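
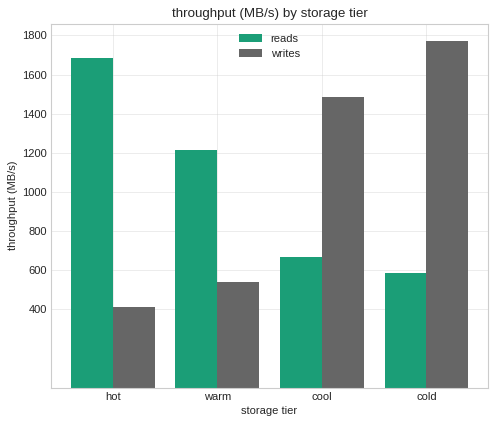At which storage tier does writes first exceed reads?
cool

warm: writes ≈ 600 vs reads ≈ 1200 (not yet); cool: writes ≈ 1400 vs reads ≈ 600 (first crossover).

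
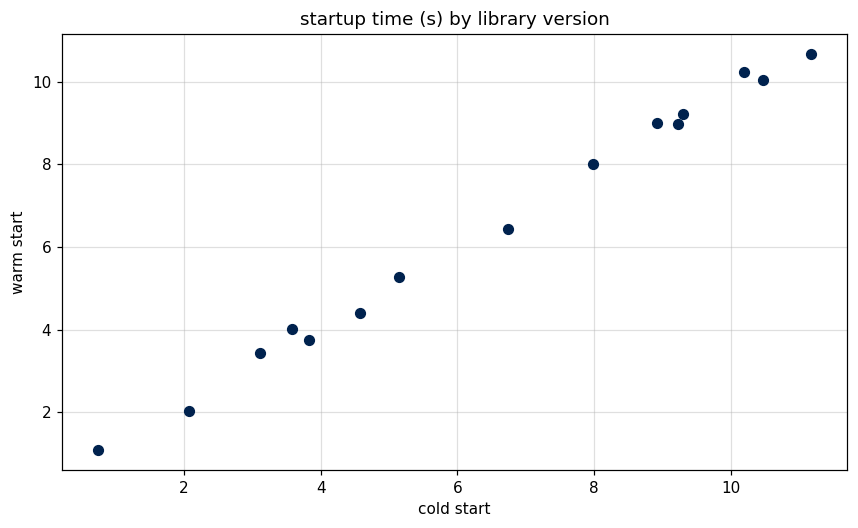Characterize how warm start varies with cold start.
positive, strong

Points are positively correlated; strong (|r| ≈ 1.0).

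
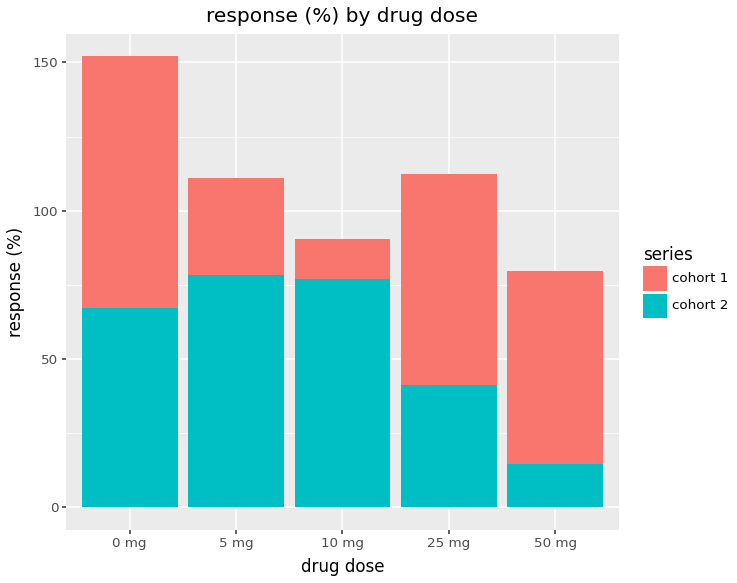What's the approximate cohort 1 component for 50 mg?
≈ 60

cohort 1 top ≈ 80, bottom ≈ 20; segment ≈ 60.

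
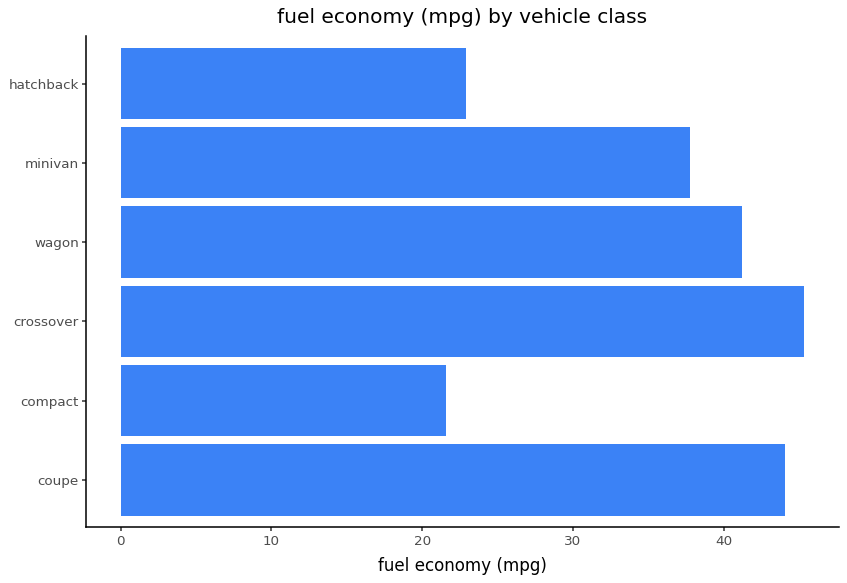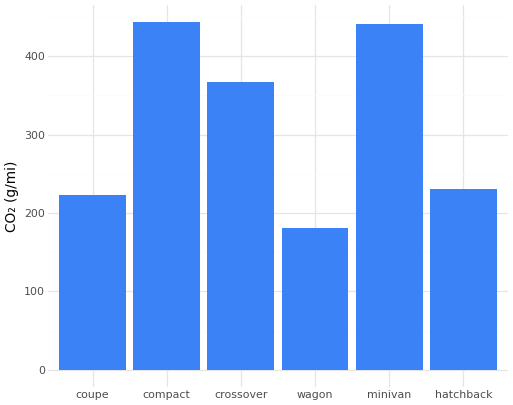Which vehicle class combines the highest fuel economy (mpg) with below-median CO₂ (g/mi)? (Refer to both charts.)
coupe

Chart 2 median CO₂ (g/mi) ≈ 300; below-median vehicle classes: coupe, wagon, hatchback. Among those, coupe has the highest fuel economy (mpg) (≈ 45).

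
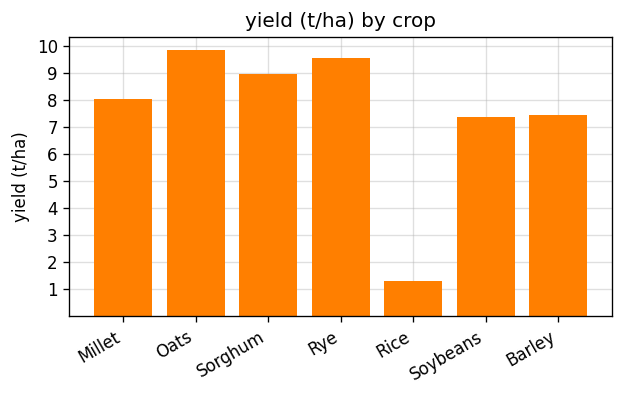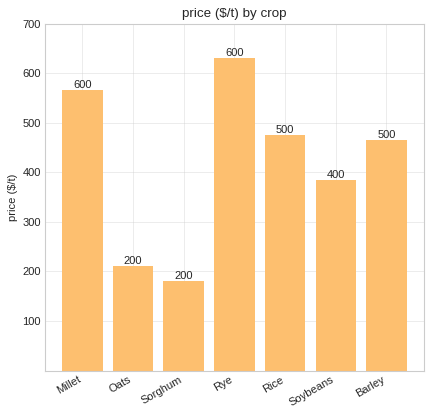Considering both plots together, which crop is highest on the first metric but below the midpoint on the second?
Chart 2 median price ($/t) ≈ 500; below-median crops: Oats, Sorghum, Soybeans. Among those, Oats has the highest yield (t/ha) (≈ 10).

Oats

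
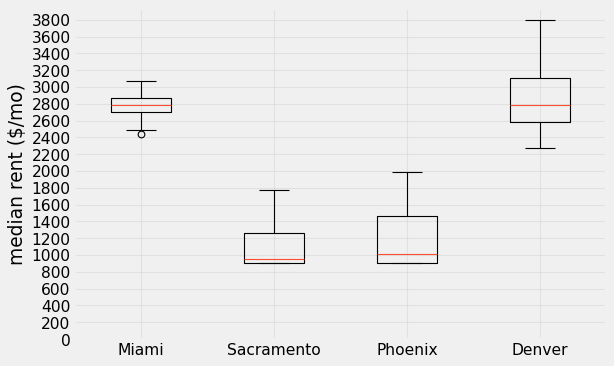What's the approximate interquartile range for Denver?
Q3 ≈ 3200, Q1 ≈ 2600; IQR ≈ 600.

≈ 600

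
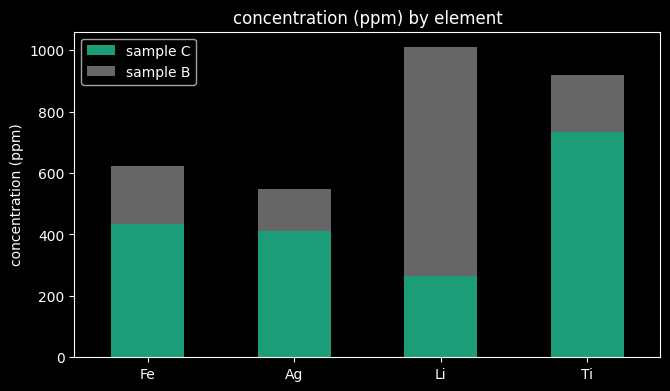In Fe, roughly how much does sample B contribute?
≈ 200

sample B top ≈ 600, bottom ≈ 400; segment ≈ 200.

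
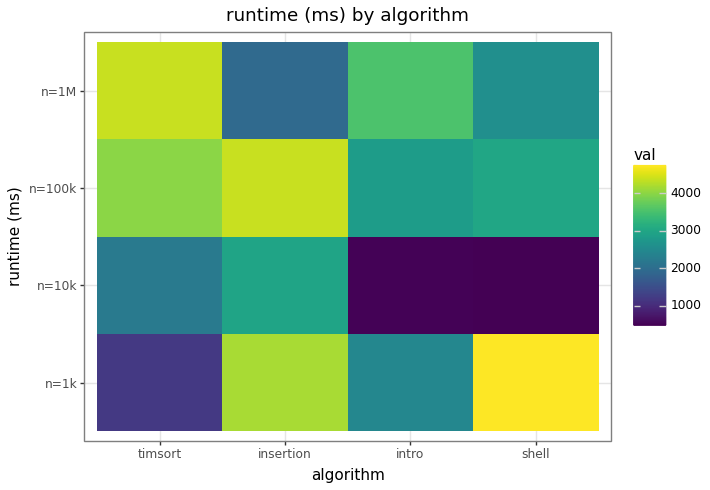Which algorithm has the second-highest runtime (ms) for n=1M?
Top 3 for n=1M: timsort ≈ 4500, intro ≈ 3500, shell ≈ 2500.

intro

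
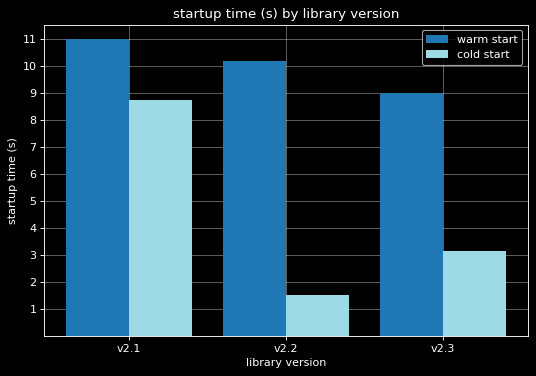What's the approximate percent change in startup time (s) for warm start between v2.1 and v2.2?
v2.1 ≈ 11, v2.2 ≈ 10; (10 − 11) / 11 ≈ -9.1%.

≈ -9.1%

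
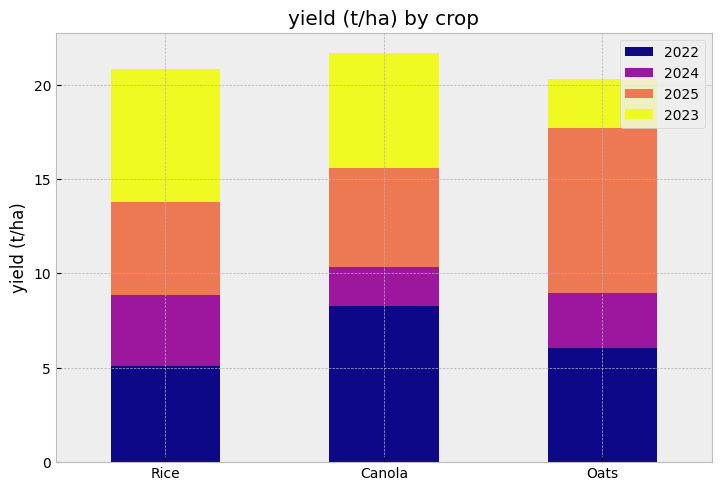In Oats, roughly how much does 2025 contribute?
2025 top ≈ 18, bottom ≈ 8; segment ≈ 10.

≈ 10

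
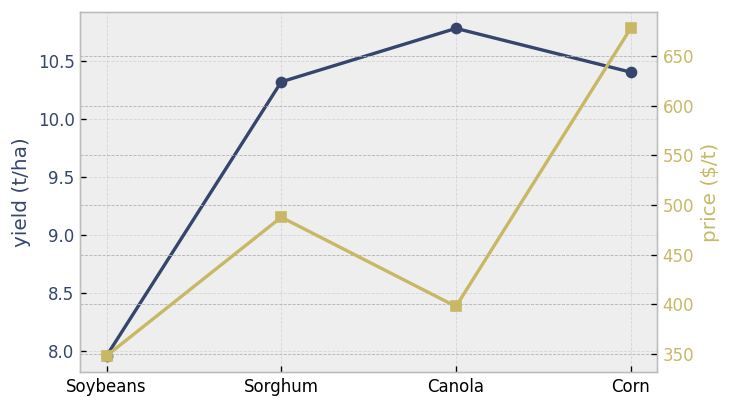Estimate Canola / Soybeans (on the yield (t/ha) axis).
≈ 1.38×

Canola ≈ 11.0, Soybeans ≈ 8.0; 11.0/8.0 ≈ 1.38.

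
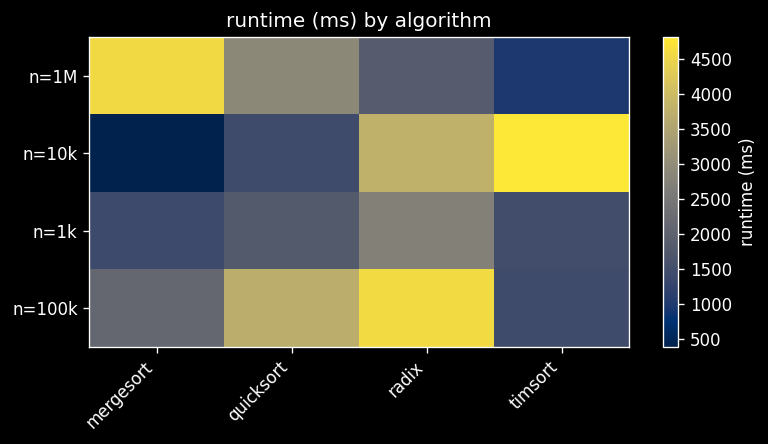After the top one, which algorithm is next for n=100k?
quicksort

Top 3 for n=100k: radix ≈ 4500, quicksort ≈ 3500, mergesort ≈ 2000.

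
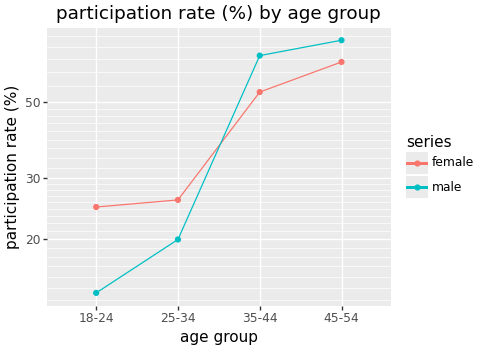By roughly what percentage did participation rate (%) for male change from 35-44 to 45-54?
≈ +14.3%

35-44 ≈ 70, 45-54 ≈ 80; (80 − 70) / 70 ≈ +14.3%.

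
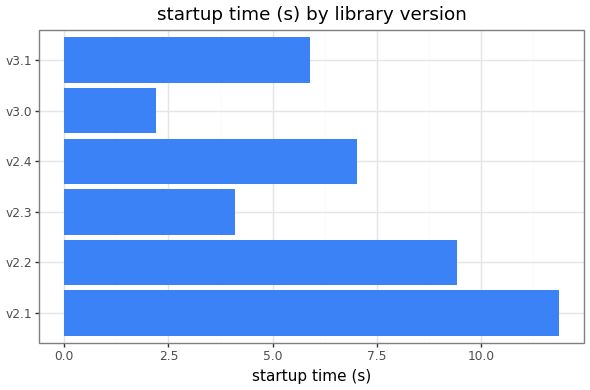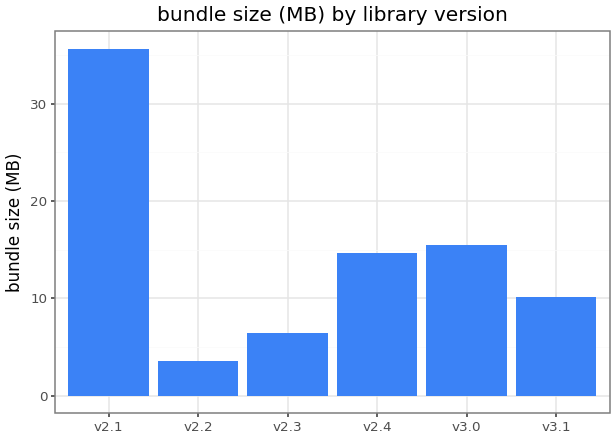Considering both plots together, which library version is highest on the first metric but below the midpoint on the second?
Chart 2 median bundle size (MB) ≈ 10; below-median library versions: v2.2, v2.3, v3.1. Among those, v2.2 has the highest startup time (s) (≈ 10).

v2.2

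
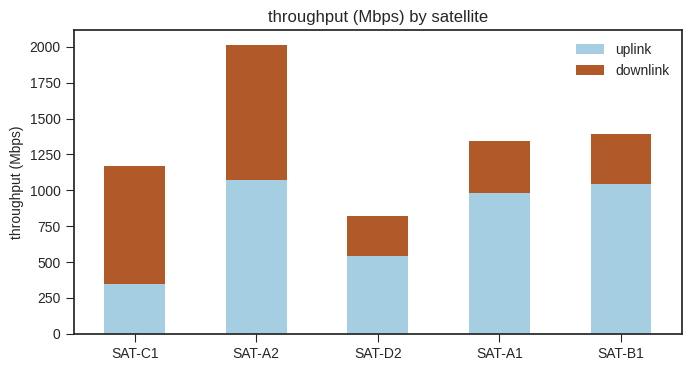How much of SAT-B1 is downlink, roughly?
≈ 400

downlink top ≈ 1400, bottom ≈ 1000; segment ≈ 400.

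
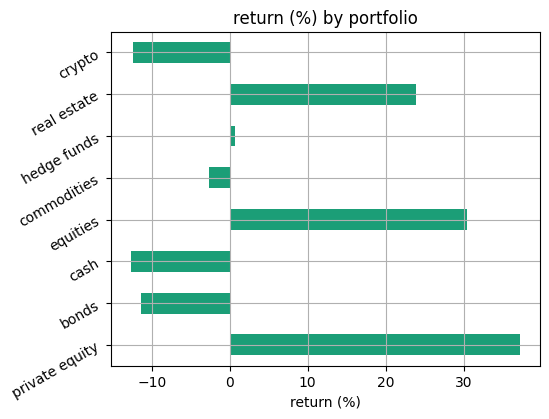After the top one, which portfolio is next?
Top 3: private equity ≈ 35, equities ≈ 30, real estate ≈ 25.

equities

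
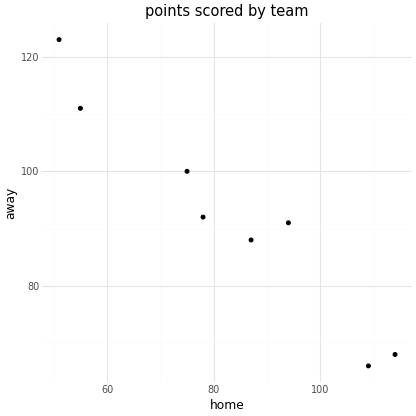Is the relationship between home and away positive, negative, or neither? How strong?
Points are negatively correlated; strong (|r| ≈ 1.0).

negative, strong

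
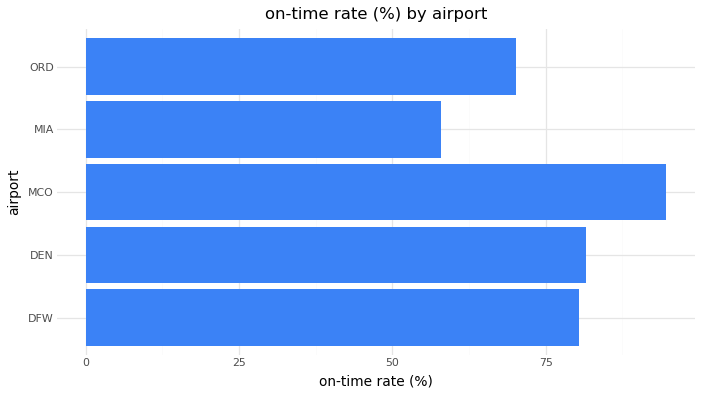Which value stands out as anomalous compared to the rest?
MIA ≈ 60; the rest sit between ≈ 70 and ≈ 90.

MIA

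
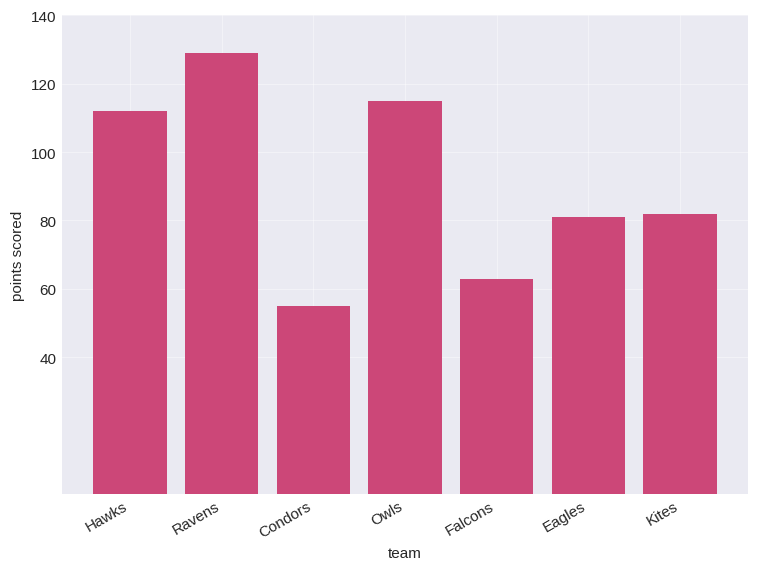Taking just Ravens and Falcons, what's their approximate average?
≈ 90

(120 + 60) / 2 ≈ 90.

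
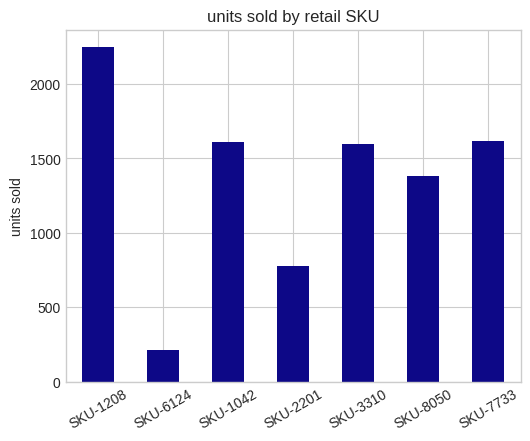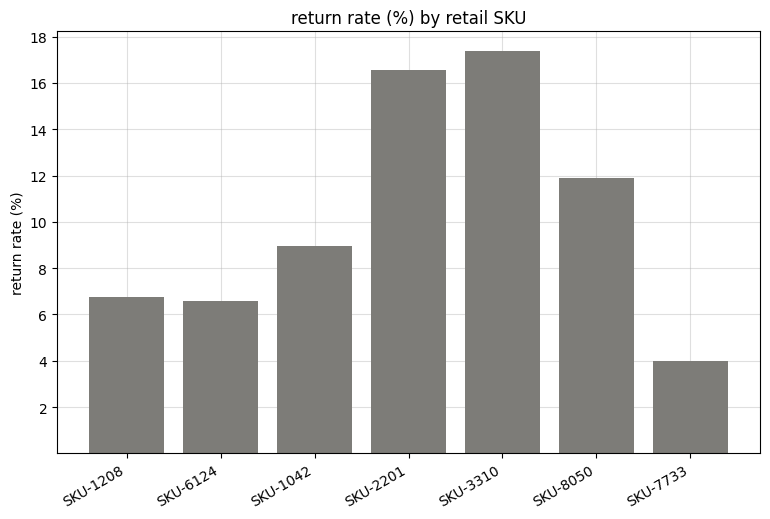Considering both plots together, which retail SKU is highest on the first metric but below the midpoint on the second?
SKU-1208

Chart 2 median return rate (%) ≈ 8; below-median retail SKUs: SKU-1208, SKU-6124, SKU-7733. Among those, SKU-1208 has the highest units sold (≈ 2500).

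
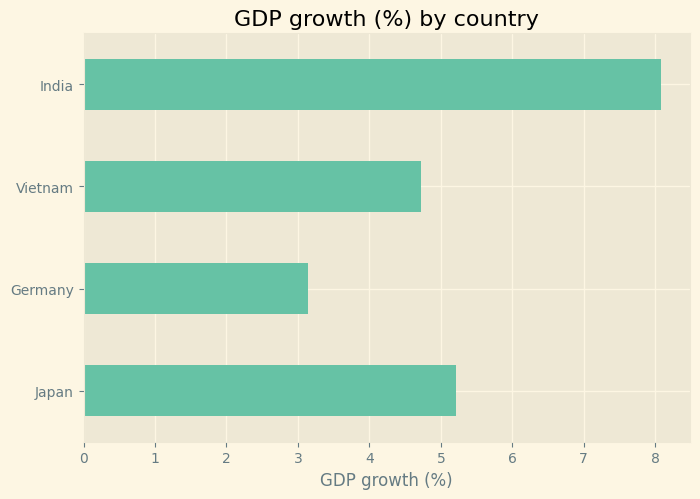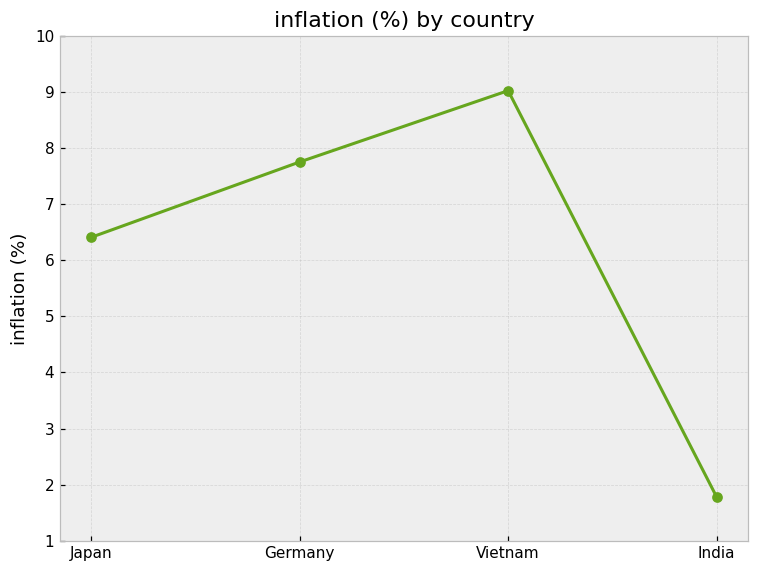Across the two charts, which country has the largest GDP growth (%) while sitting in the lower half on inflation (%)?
Chart 2 median inflation (%) ≈ 7; below-median countries: Japan, India. Among those, India has the highest GDP growth (%) (≈ 8).

India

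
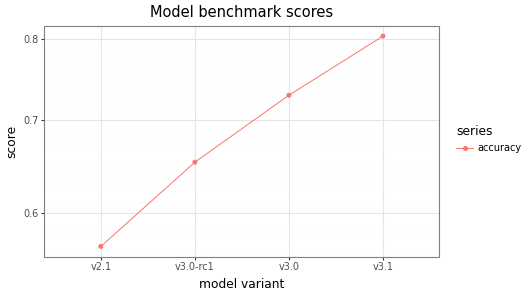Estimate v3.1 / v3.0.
≈ 1.11×

v3.1 ≈ 0.80, v3.0 ≈ 0.72; 0.80/0.72 ≈ 1.11.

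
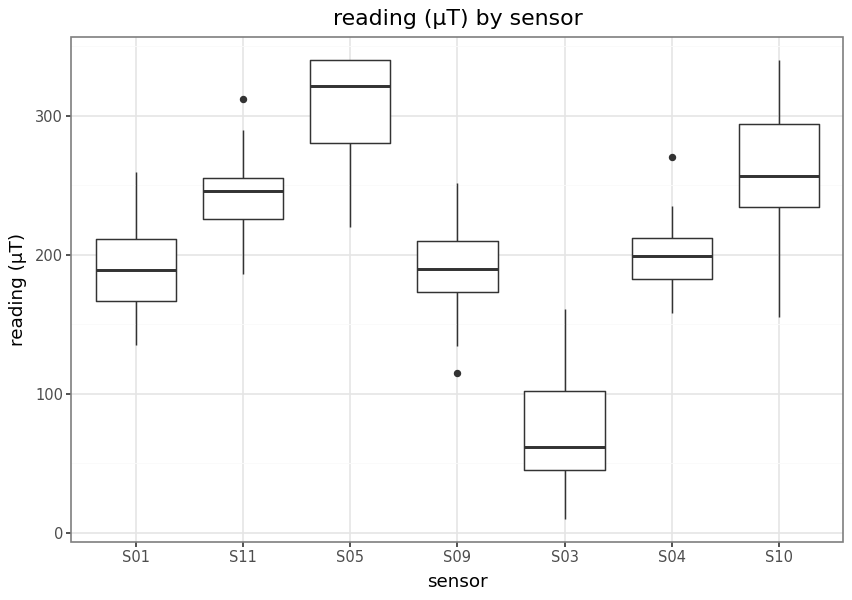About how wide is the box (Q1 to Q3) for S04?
Q3 ≈ 200, Q1 ≈ 175; IQR ≈ 25.

≈ 25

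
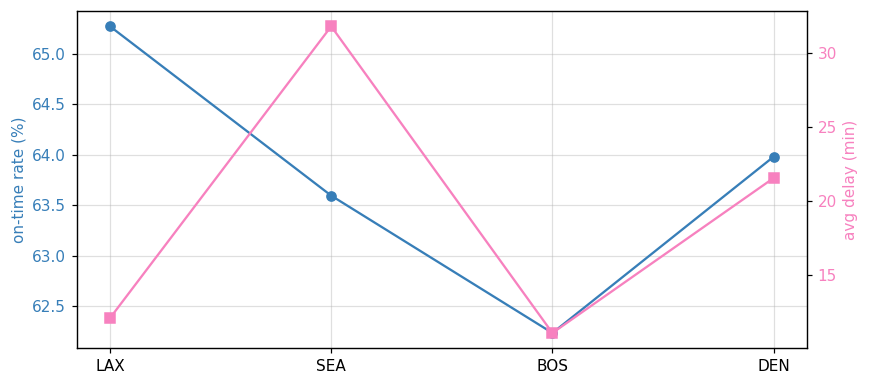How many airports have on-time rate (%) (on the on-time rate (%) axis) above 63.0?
Above 63.0: LAX, SEA, DEN.

3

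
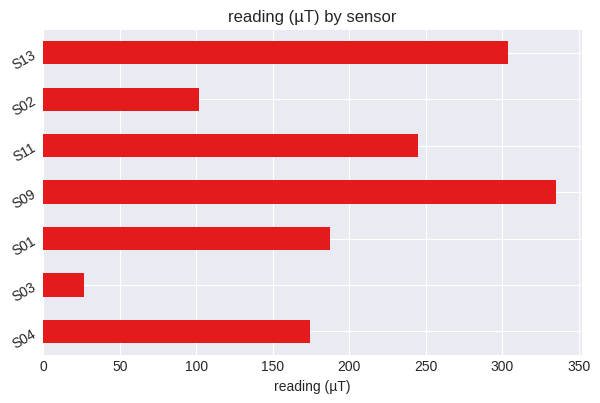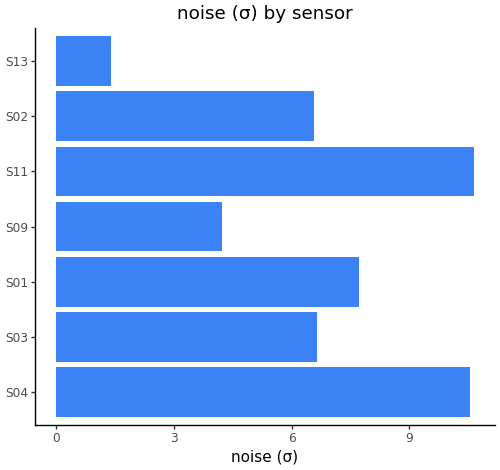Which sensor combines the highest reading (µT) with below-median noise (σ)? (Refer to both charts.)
Chart 2 median noise (σ) ≈ 7; below-median sensors: S09, S02, S13. Among those, S09 has the highest reading (µT) (≈ 350).

S09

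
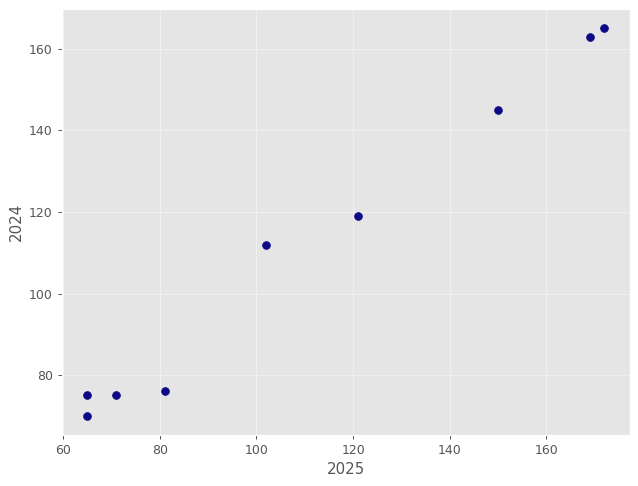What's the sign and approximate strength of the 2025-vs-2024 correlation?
positive, strong

Points are positively correlated; strong (|r| ≈ 1.0).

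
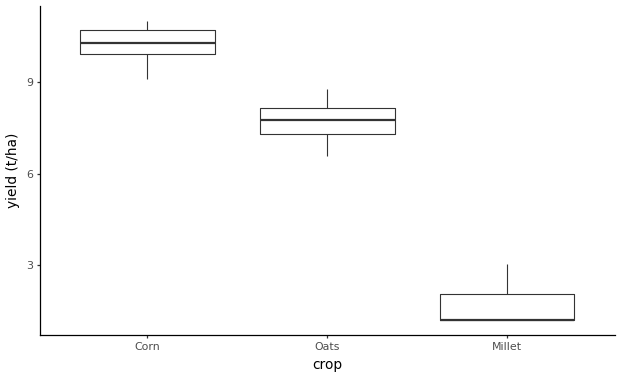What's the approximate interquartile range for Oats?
≈ 1

Q3 ≈ 8, Q1 ≈ 7; IQR ≈ 1.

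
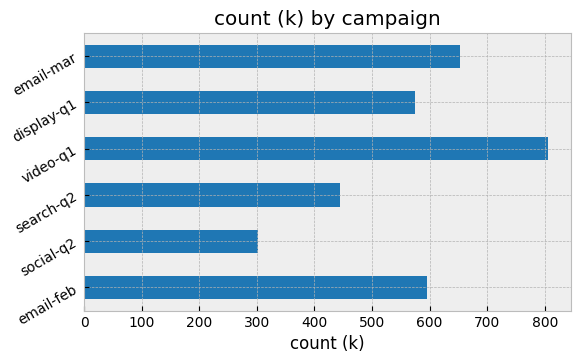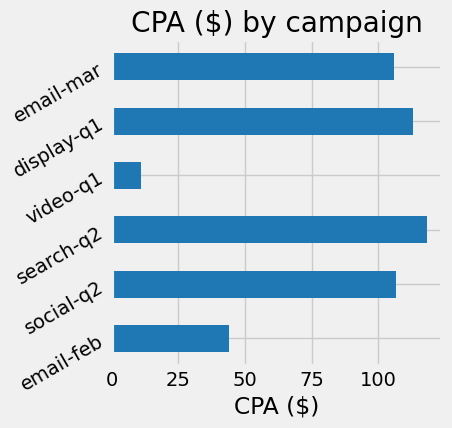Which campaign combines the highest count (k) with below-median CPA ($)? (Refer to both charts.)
video-q1

Chart 2 median CPA ($) ≈ 100; below-median campaigns: email-feb, video-q1, email-mar. Among those, video-q1 has the highest count (k) (≈ 800).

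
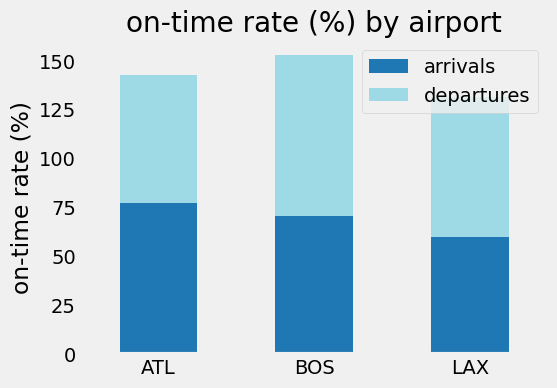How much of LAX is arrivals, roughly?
≈ 60

arrivals top ≈ 60, bottom ≈ 0; segment ≈ 60.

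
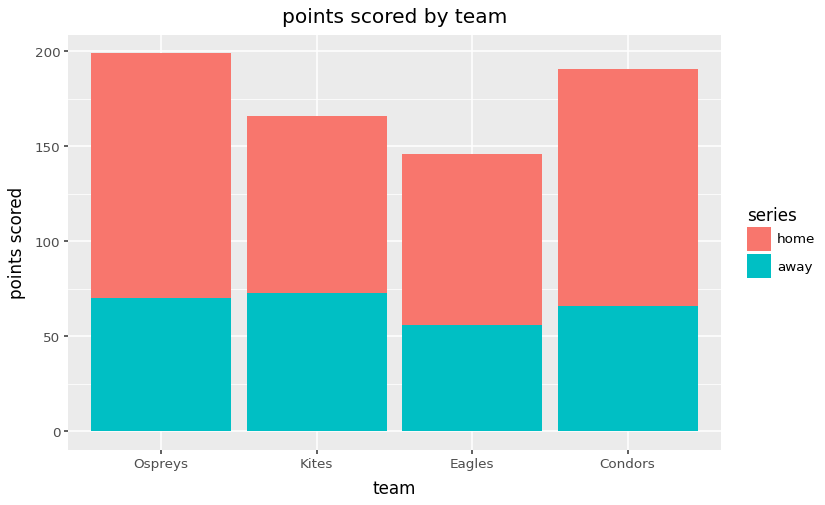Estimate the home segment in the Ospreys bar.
≈ 120

home top ≈ 200, bottom ≈ 80; segment ≈ 120.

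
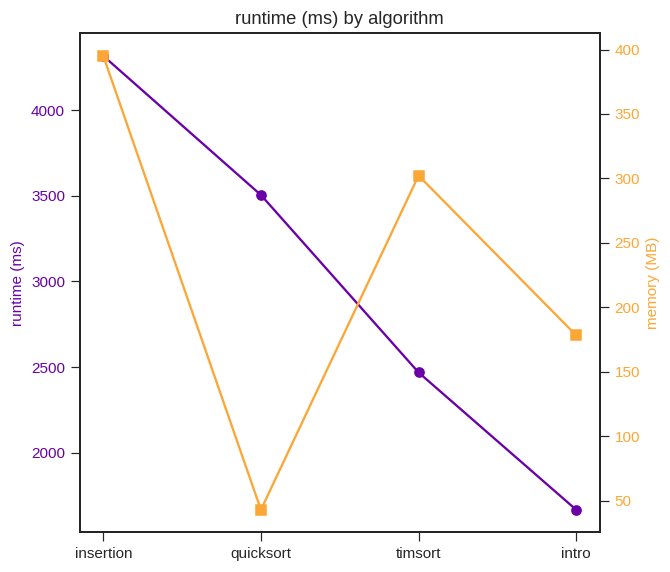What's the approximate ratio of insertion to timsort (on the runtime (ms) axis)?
insertion ≈ 4500, timsort ≈ 2500; 4500/2500 ≈ 1.8.

≈ 1.8×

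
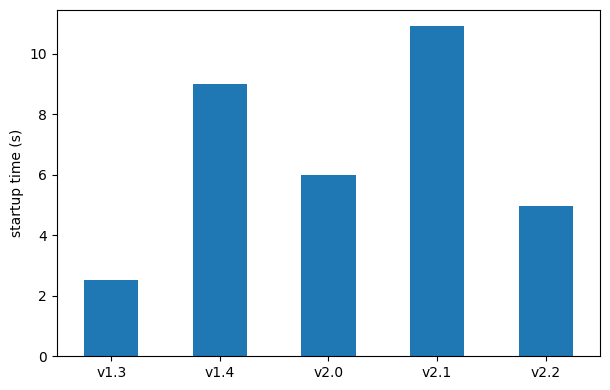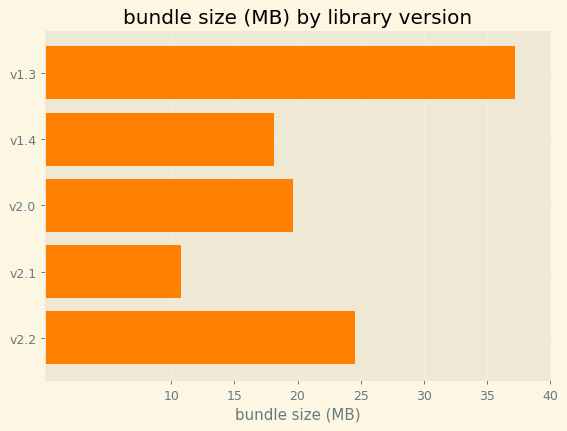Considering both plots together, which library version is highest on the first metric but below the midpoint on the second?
Chart 2 median bundle size (MB) ≈ 20; below-median library versions: v1.4, v2.1. Among those, v2.1 has the highest startup time (s) (≈ 11).

v2.1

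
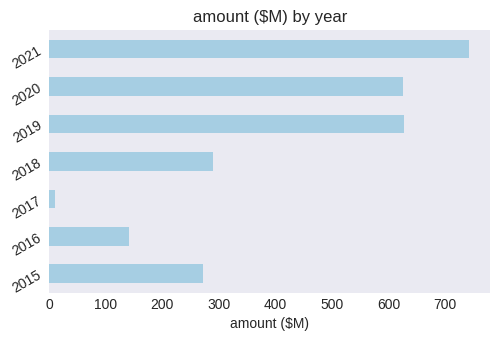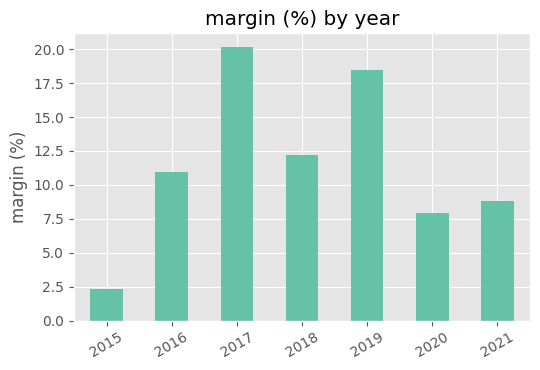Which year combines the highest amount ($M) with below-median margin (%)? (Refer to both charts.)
2021

Chart 2 median margin (%) ≈ 10; below-median years: 2015, 2020, 2021. Among those, 2021 has the highest amount ($M) (≈ 700).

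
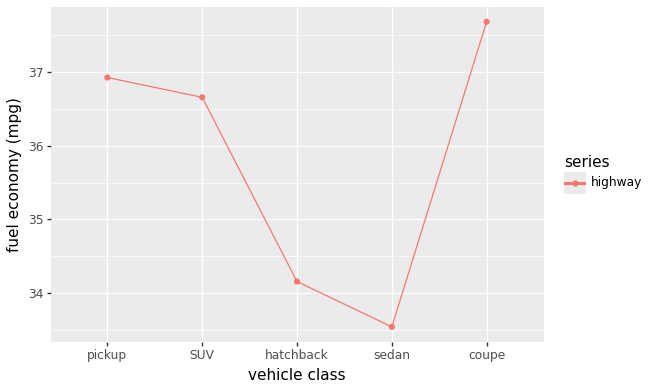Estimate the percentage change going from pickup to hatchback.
≈ -8.1%

pickup ≈ 37.0, hatchback ≈ 34.0; (34.0 − 37.0) / 37.0 ≈ -8.1%.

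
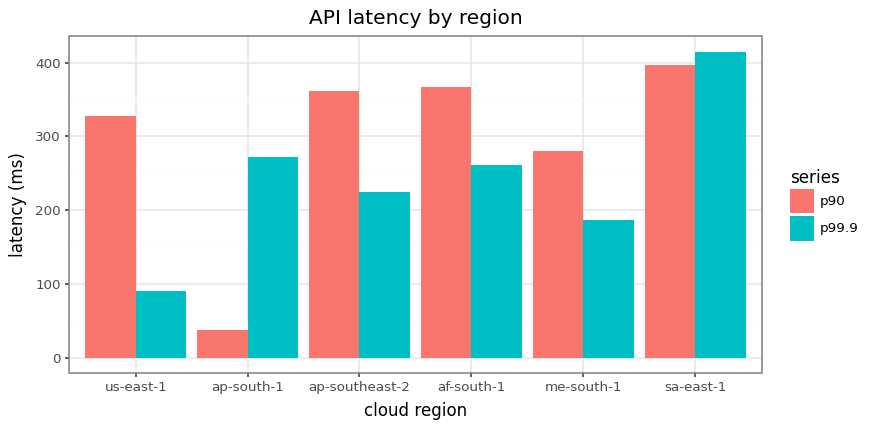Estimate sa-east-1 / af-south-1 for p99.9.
sa-east-1 ≈ 400, af-south-1 ≈ 250; 400/250 ≈ 1.6.

≈ 1.6×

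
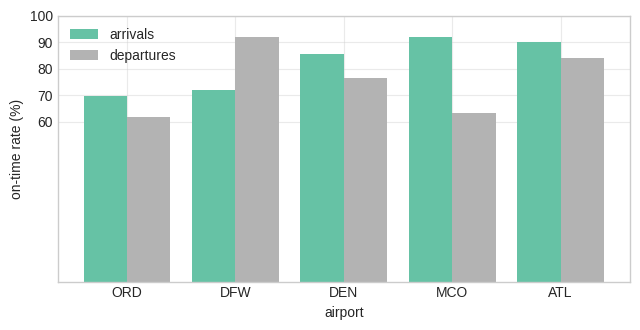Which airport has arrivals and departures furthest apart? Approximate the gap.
MCO, ≈ 30 %

MCO: arrivals ≈ 90, departures ≈ 60 → gap ≈ 30. Next-largest (DFW) is only ≈ 20.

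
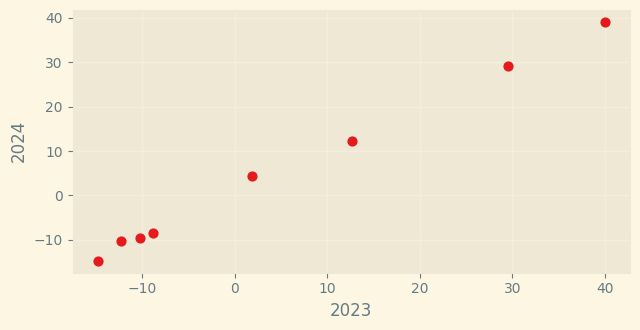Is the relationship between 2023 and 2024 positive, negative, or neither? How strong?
positive, strong

Points are positively correlated; strong (|r| ≈ 1.0).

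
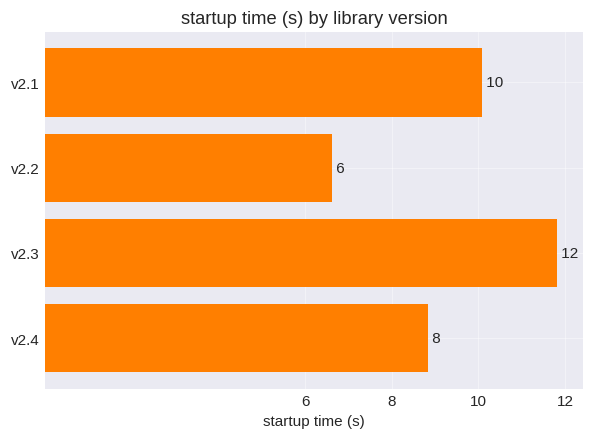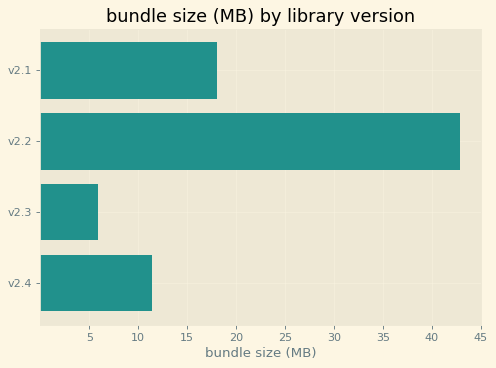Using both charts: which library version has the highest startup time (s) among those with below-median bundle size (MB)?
Chart 2 median bundle size (MB) ≈ 15; below-median library versions: v2.3, v2.4. Among those, v2.3 has the highest startup time (s) (≈ 12).

v2.3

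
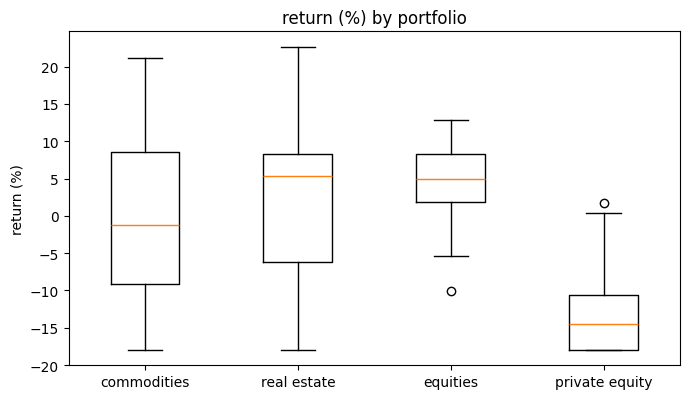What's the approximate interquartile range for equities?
≈ 6

Q3 ≈ 8, Q1 ≈ 2; IQR ≈ 6.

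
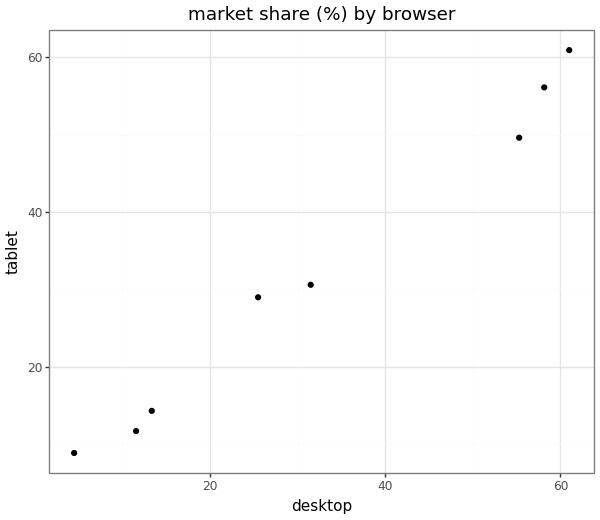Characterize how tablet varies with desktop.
positive, strong

Points are positively correlated; strong (|r| ≈ 1.0).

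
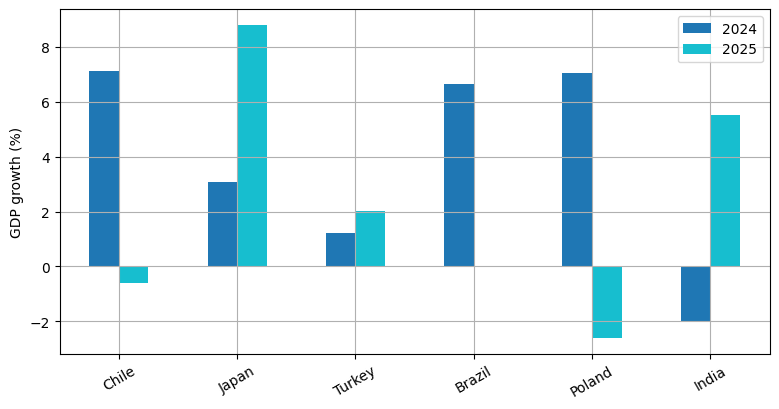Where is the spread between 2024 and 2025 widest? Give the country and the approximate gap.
Poland, ≈ 10 %

Poland: 2024 ≈ 7, 2025 ≈ -3 → gap ≈ 10. Next-largest (Chile) is only ≈ 8.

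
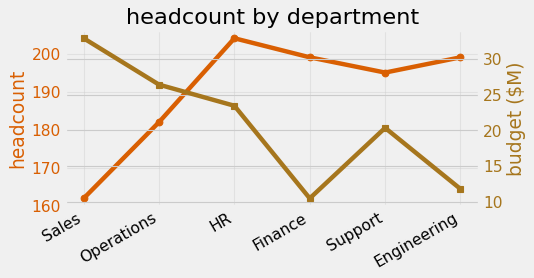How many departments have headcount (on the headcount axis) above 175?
Above 175: Operations, HR, Finance, Support, Engineering.

5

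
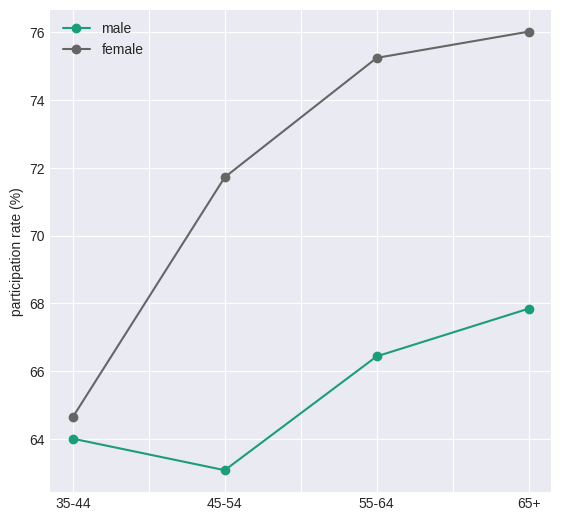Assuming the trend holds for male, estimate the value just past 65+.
≈ 70

Last three: 64, 66, 68 → slope ≈ 2/step → next ≈ 70.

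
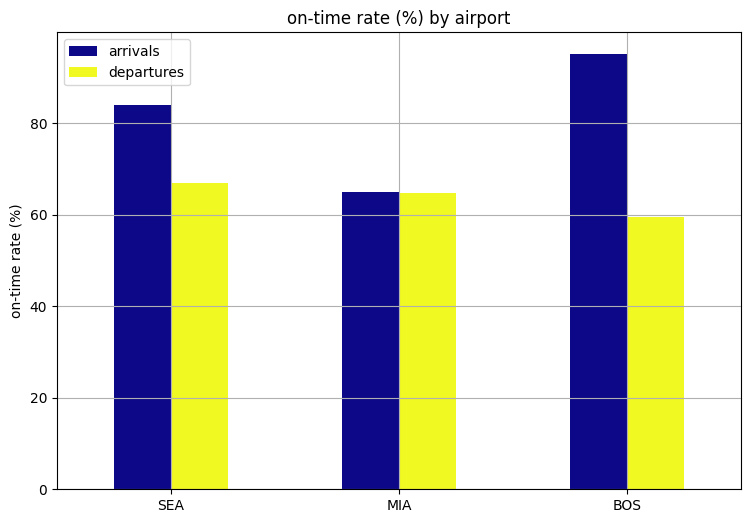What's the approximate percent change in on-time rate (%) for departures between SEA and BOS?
SEA ≈ 70, BOS ≈ 60; (60 − 70) / 70 ≈ -14.3%.

≈ -14.3%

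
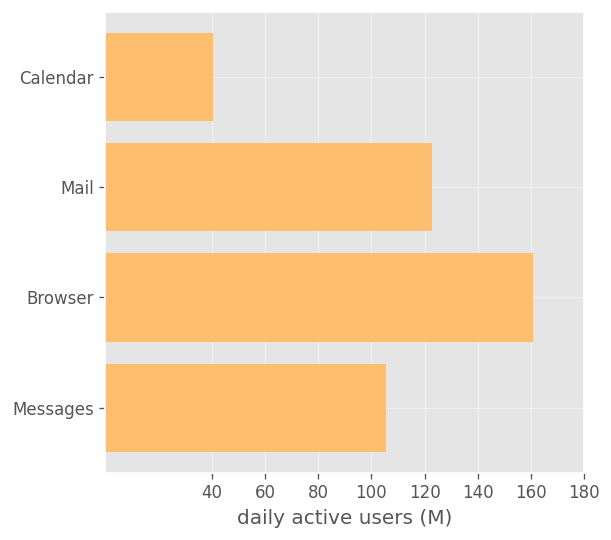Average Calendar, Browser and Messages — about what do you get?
≈ 100

(40 + 160 + 100) / 3 ≈ 100.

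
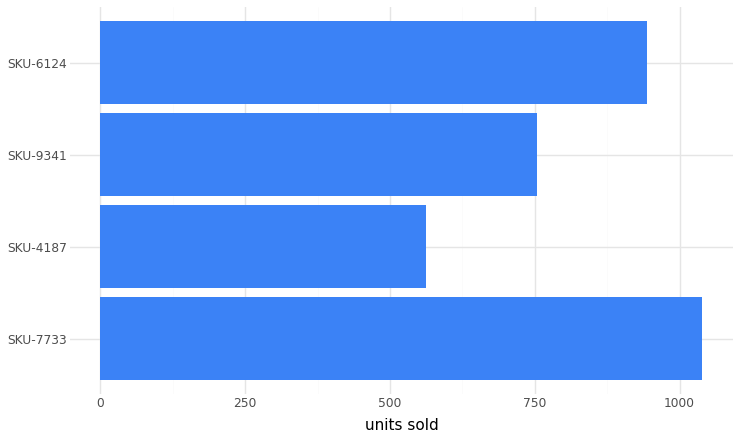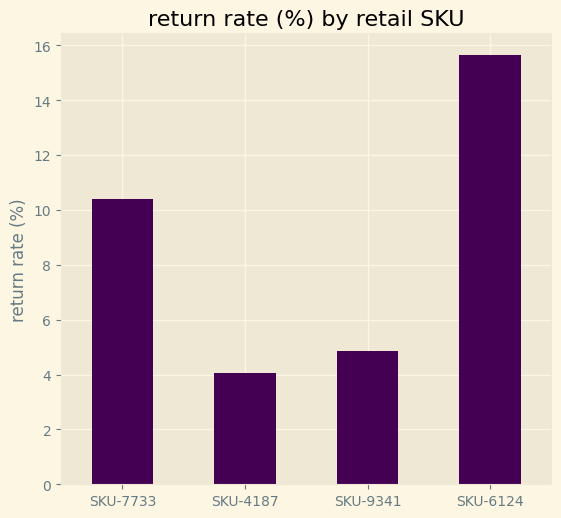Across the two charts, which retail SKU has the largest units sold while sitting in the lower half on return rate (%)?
SKU-9341

Chart 2 median return rate (%) ≈ 8; below-median retail SKUs: SKU-4187, SKU-9341. Among those, SKU-9341 has the highest units sold (≈ 800).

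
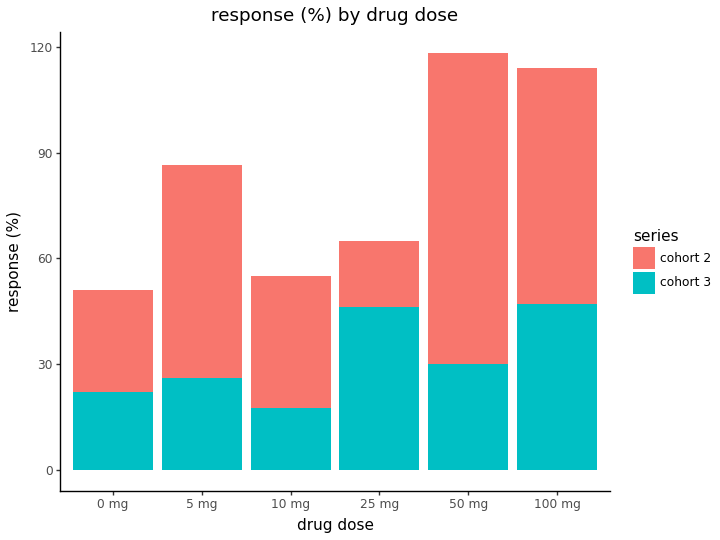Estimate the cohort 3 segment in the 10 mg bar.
cohort 3 top ≈ 20, bottom ≈ 0; segment ≈ 20.

≈ 20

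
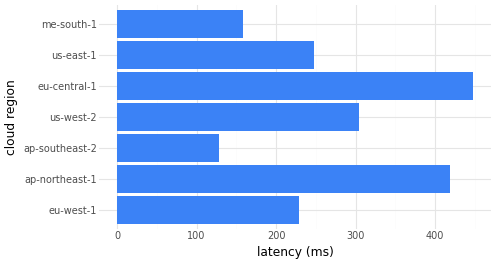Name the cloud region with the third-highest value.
us-west-2

Top 4: eu-central-1 ≈ 450, ap-northeast-1 ≈ 400, us-west-2 ≈ 300, us-east-1 ≈ 250.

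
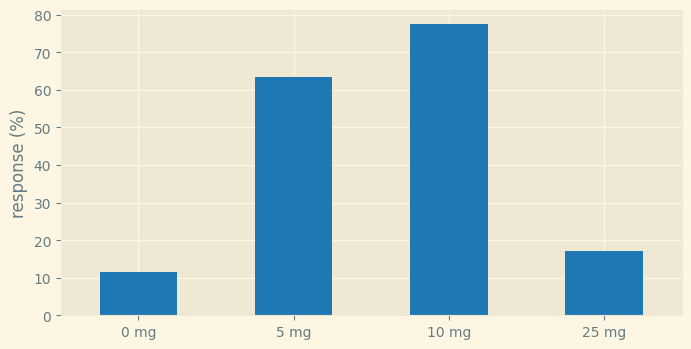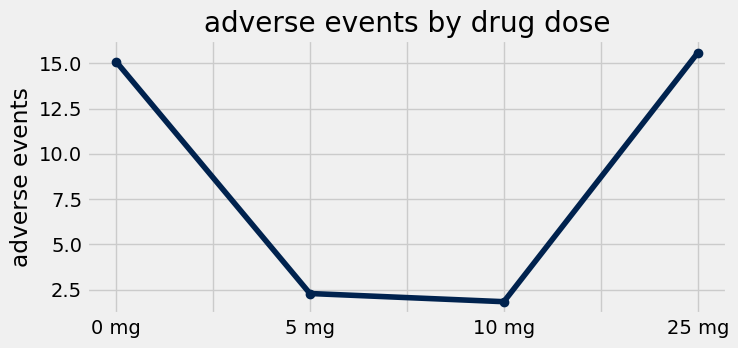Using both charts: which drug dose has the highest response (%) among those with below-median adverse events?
Chart 2 median adverse events ≈ 8; below-median drug doses: 5 mg, 10 mg. Among those, 10 mg has the highest response (%) (≈ 80).

10 mg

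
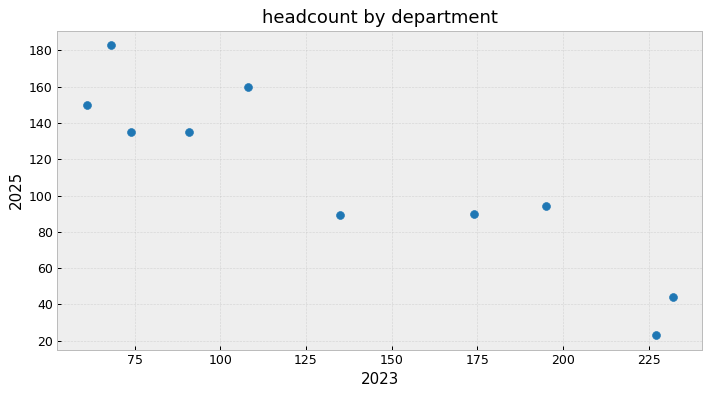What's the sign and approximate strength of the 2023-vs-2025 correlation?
Points are negatively correlated; strong (|r| ≈ 0.9).

negative, strong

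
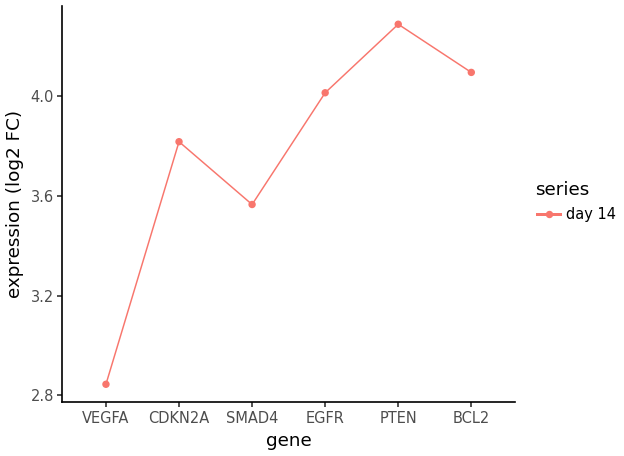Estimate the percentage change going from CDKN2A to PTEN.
CDKN2A ≈ 3.8, PTEN ≈ 4.2; (4.2 − 3.8) / 3.8 ≈ +10.5%.

≈ +10.5%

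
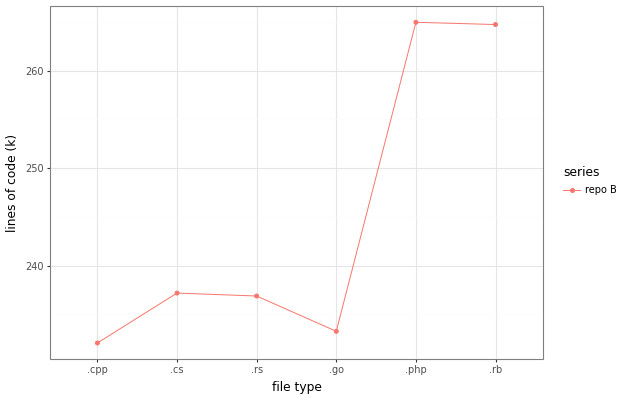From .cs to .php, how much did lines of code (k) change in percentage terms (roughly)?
≈ +12.8%

.cs ≈ 235, .php ≈ 265; (265 − 235) / 235 ≈ +12.8%.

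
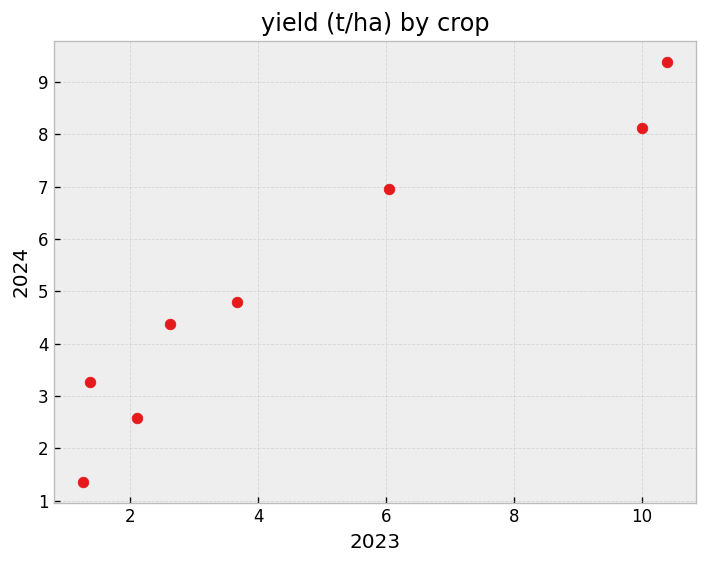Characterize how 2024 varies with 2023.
Points are positively correlated; strong (|r| ≈ 1.0).

positive, strong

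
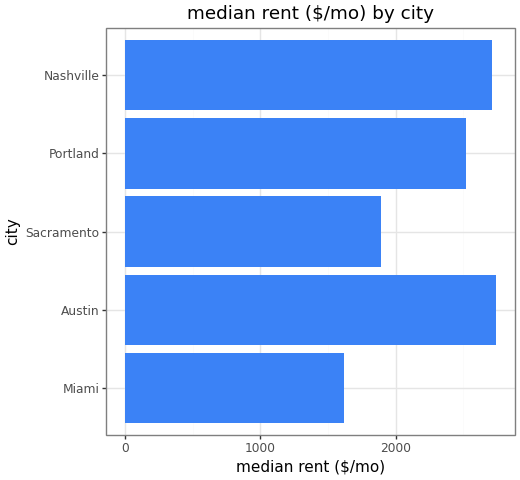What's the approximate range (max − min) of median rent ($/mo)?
≈ 1000

Max Austin ≈ 2500, min Miami ≈ 1500; range ≈ 1000.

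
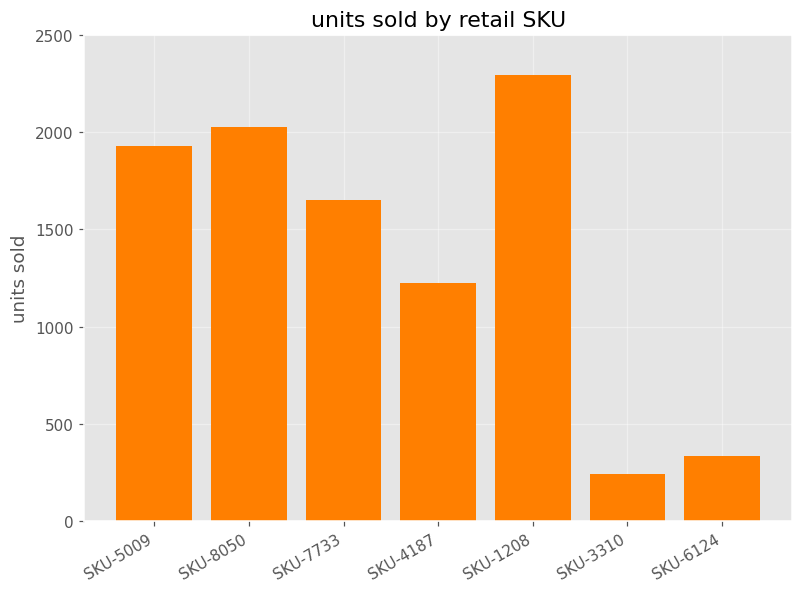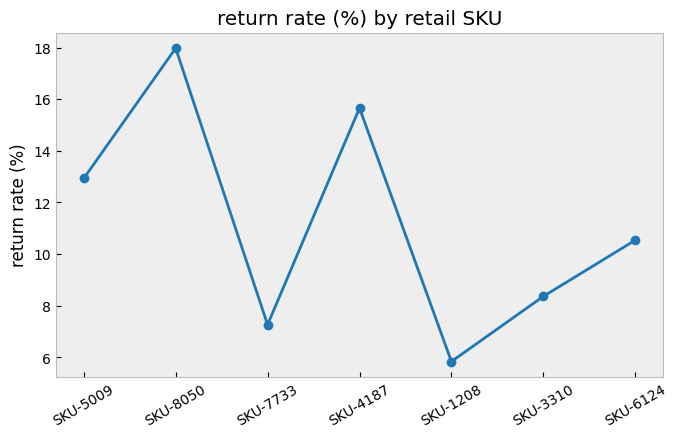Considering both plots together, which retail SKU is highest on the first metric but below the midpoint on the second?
Chart 2 median return rate (%) ≈ 10; below-median retail SKUs: SKU-7733, SKU-1208, SKU-3310. Among those, SKU-1208 has the highest units sold (≈ 2500).

SKU-1208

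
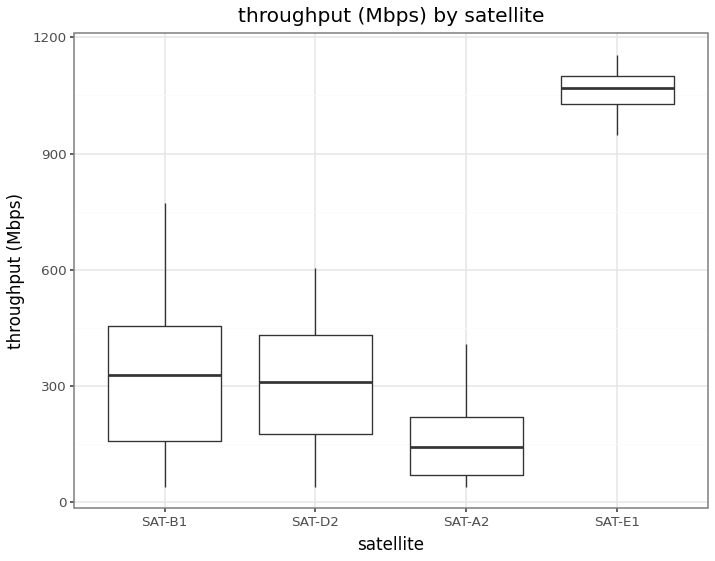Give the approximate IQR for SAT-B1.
Q3 ≈ 500, Q1 ≈ 200; IQR ≈ 300.

≈ 300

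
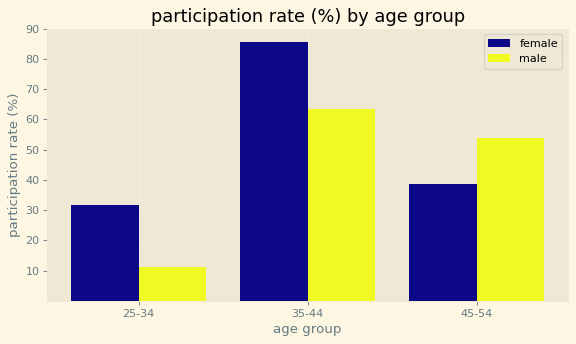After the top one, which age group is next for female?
Top 3 for female: 35-44 ≈ 90, 45-54 ≈ 40, 25-34 ≈ 30.

45-54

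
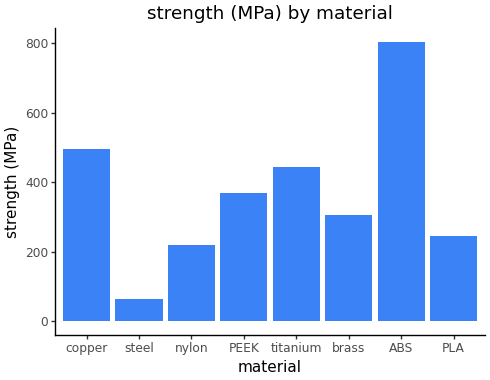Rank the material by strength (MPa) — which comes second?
Top 3: ABS ≈ 800, copper ≈ 500, titanium ≈ 400.

copper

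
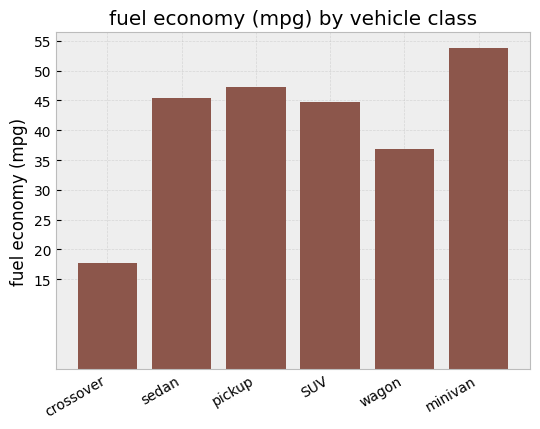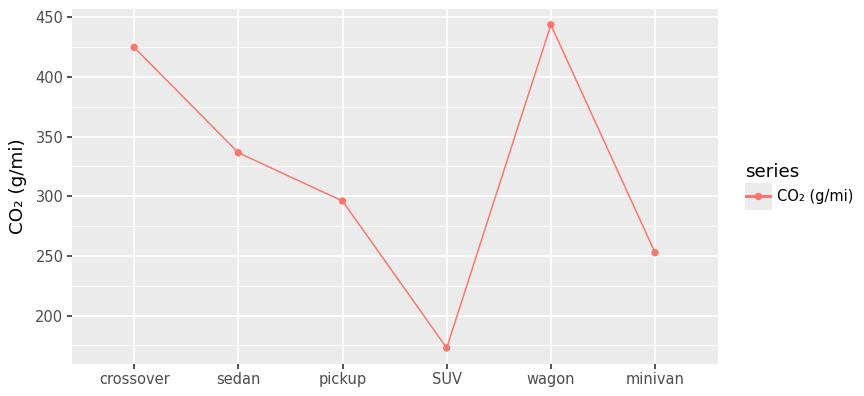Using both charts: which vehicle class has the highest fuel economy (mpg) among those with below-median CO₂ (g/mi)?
Chart 2 median CO₂ (g/mi) ≈ 300; below-median vehicle classes: pickup, SUV, minivan. Among those, minivan has the highest fuel economy (mpg) (≈ 55).

minivan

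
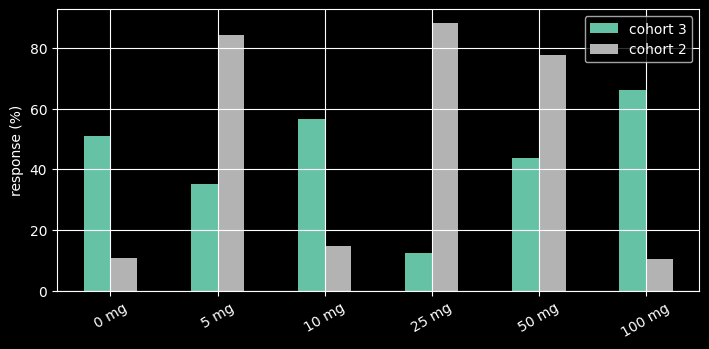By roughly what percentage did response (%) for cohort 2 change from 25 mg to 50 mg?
25 mg ≈ 90, 50 mg ≈ 80; (80 − 90) / 90 ≈ -11.1%.

≈ -11.1%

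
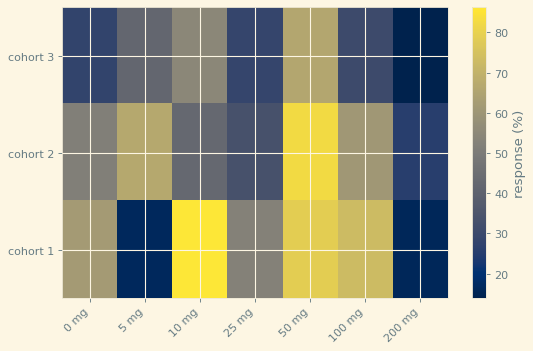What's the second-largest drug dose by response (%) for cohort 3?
10 mg

Top 3 for cohort 3: 50 mg ≈ 70, 10 mg ≈ 50, 5 mg ≈ 40.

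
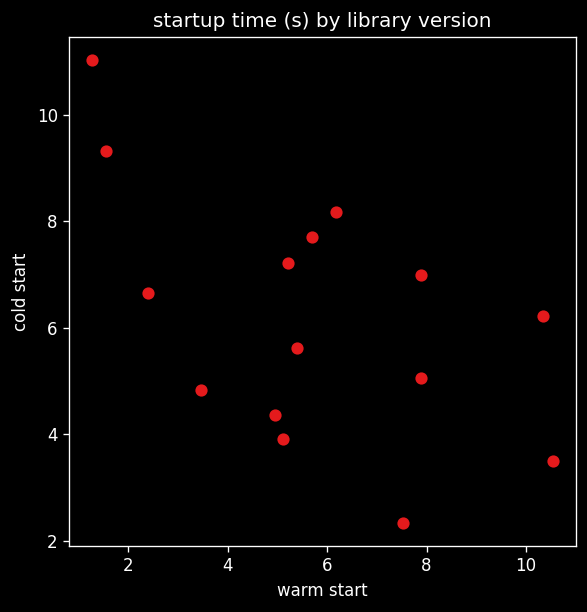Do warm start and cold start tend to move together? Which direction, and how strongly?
negative, moderate

Points are negatively correlated; moderate (|r| ≈ 0.5).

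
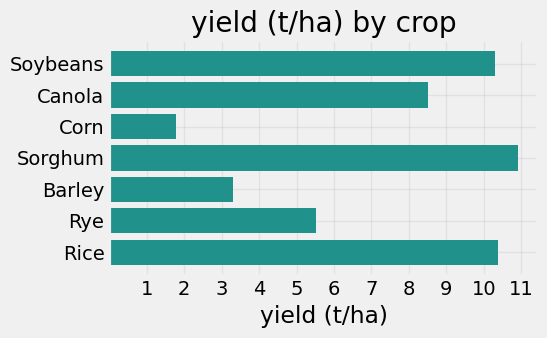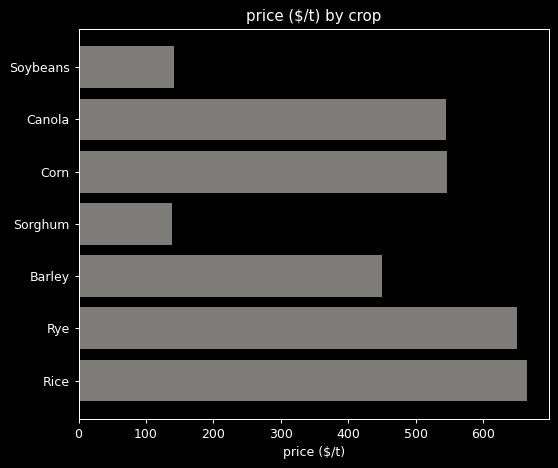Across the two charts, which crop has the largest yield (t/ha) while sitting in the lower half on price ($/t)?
Sorghum

Chart 2 median price ($/t) ≈ 500; below-median crops: Soybeans, Sorghum, Barley. Among those, Sorghum has the highest yield (t/ha) (≈ 11).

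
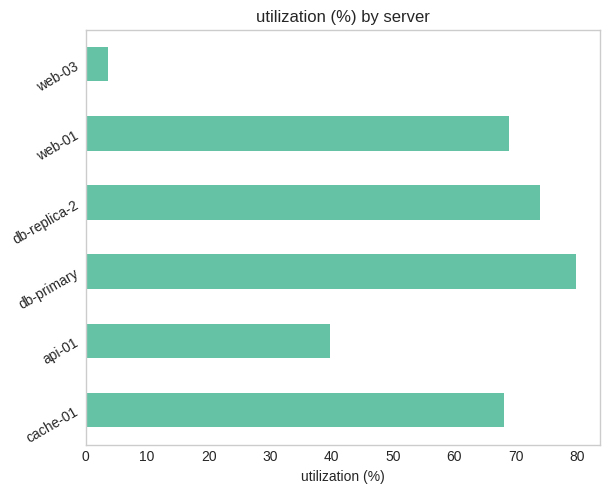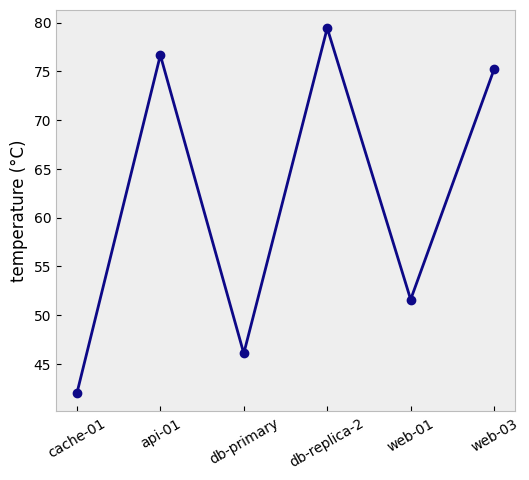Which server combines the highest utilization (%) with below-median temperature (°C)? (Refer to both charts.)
db-primary

Chart 2 median temperature (°C) ≈ 60; below-median servers: cache-01, db-primary, web-01. Among those, db-primary has the highest utilization (%) (≈ 80).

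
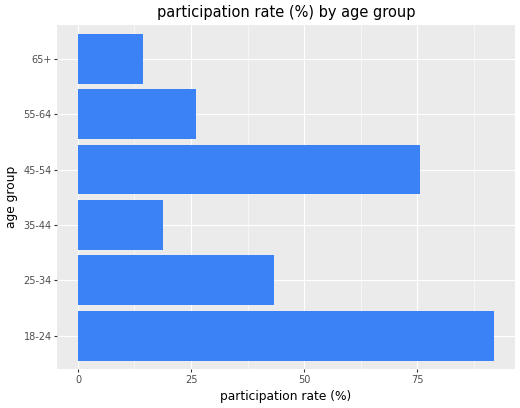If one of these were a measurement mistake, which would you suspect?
18-24

18-24 ≈ 90; the rest sit between ≈ 10 and ≈ 80.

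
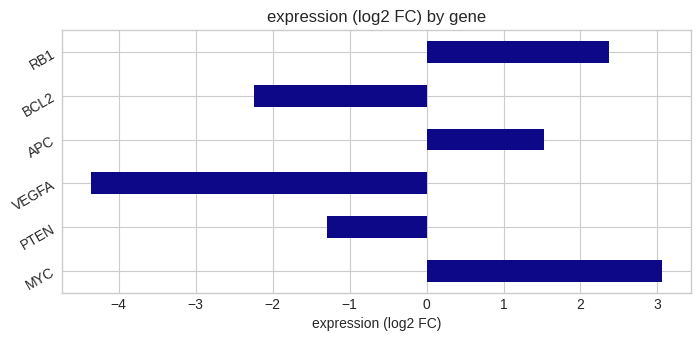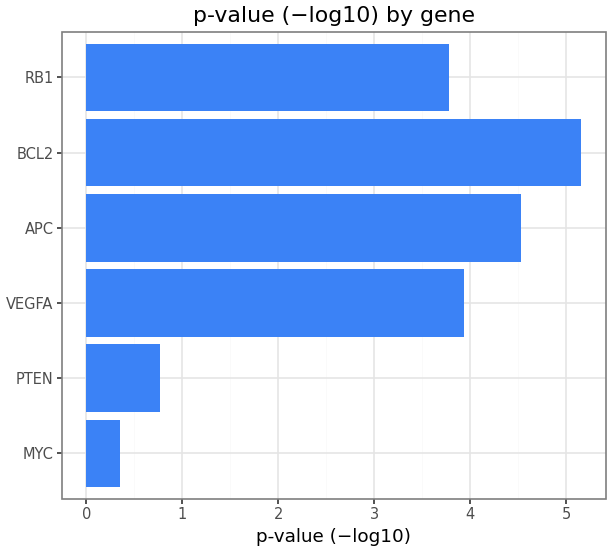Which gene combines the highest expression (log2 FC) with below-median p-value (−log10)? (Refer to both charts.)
MYC

Chart 2 median p-value (−log10) ≈ 4; below-median genes: MYC, PTEN, RB1. Among those, MYC has the highest expression (log2 FC) (≈ 3).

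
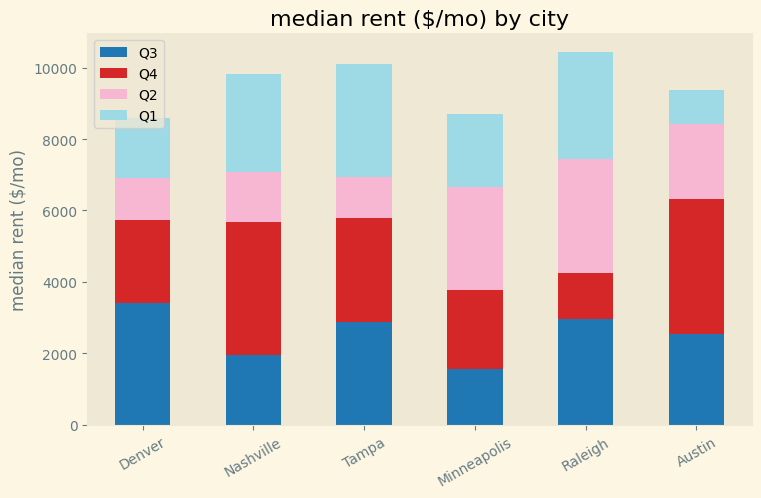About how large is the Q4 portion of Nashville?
≈ 4000

Q4 top ≈ 6000, bottom ≈ 2000; segment ≈ 4000.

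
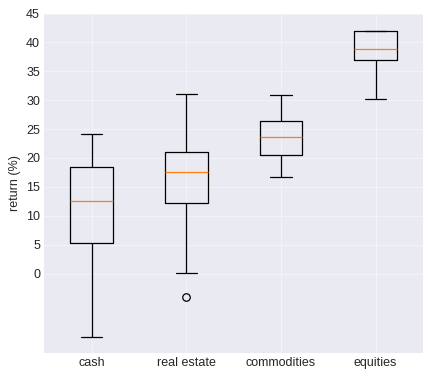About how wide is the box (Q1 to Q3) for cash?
≈ 15

Q3 ≈ 20, Q1 ≈ 5; IQR ≈ 15.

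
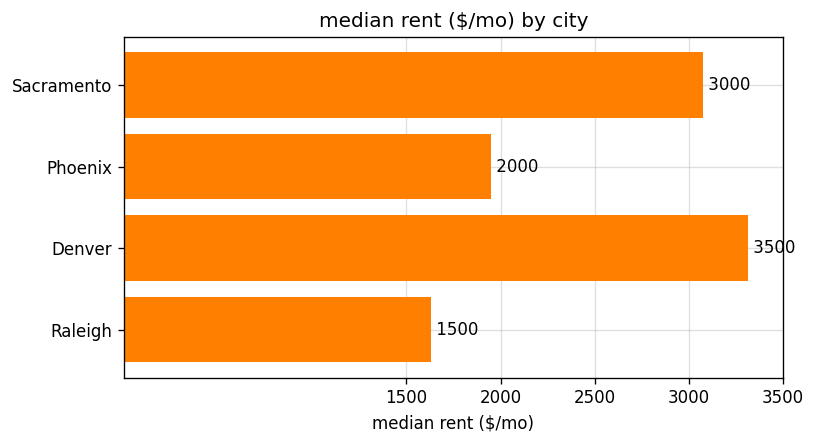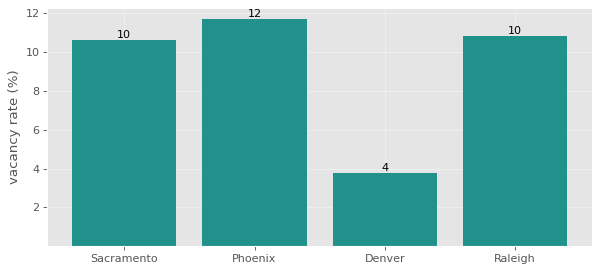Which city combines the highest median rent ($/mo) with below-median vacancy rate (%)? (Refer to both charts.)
Denver

Chart 2 median vacancy rate (%) ≈ 10; below-median cities: Sacramento, Denver. Among those, Denver has the highest median rent ($/mo) (≈ 3500).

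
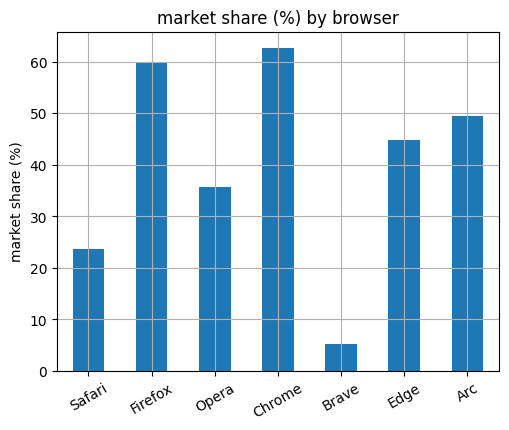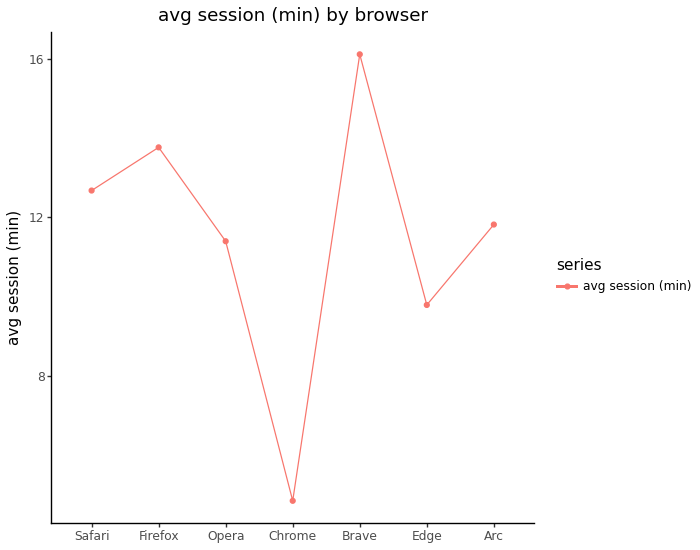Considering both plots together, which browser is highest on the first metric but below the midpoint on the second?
Chrome

Chart 2 median avg session (min) ≈ 12; below-median browsers: Opera, Chrome, Edge. Among those, Chrome has the highest market share (%) (≈ 60).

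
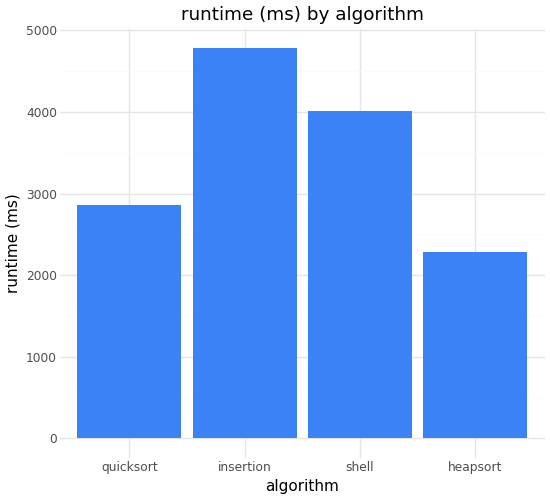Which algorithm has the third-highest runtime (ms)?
Top 4: insertion ≈ 5000, shell ≈ 4000, quicksort ≈ 3000, heapsort ≈ 2500.

quicksort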